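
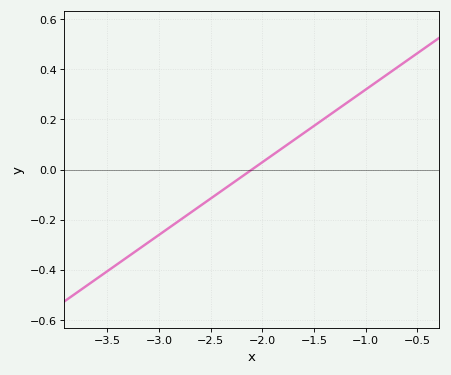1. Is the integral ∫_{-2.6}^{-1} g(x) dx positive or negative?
positive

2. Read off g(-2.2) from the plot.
-0.02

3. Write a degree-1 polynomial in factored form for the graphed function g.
y = 0.29(x + 2.1)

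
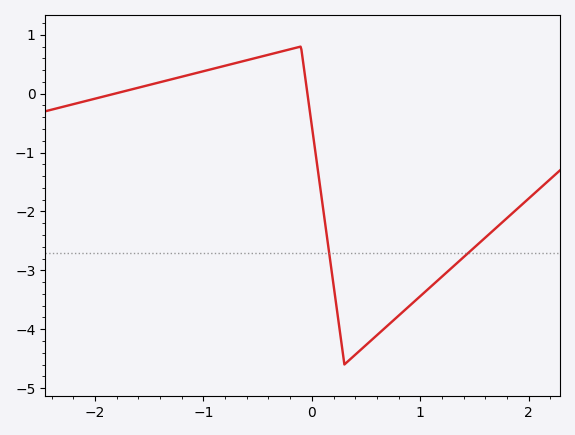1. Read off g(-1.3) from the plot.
0.24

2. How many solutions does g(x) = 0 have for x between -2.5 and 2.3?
2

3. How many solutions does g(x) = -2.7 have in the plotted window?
2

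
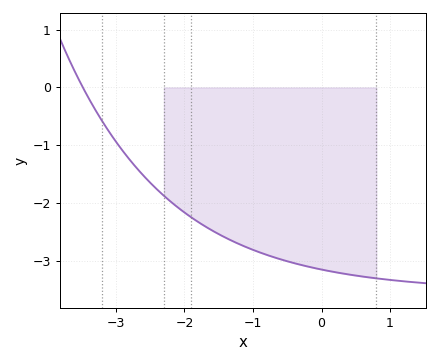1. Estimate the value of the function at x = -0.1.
-3.12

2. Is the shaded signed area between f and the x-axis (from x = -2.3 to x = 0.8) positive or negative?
negative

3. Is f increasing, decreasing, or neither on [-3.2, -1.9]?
decreasing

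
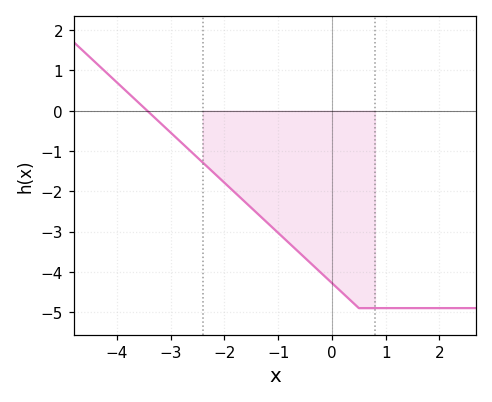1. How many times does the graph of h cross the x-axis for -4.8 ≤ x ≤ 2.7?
1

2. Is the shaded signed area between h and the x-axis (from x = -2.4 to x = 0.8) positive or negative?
negative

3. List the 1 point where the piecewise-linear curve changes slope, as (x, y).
(0.5, -4.9)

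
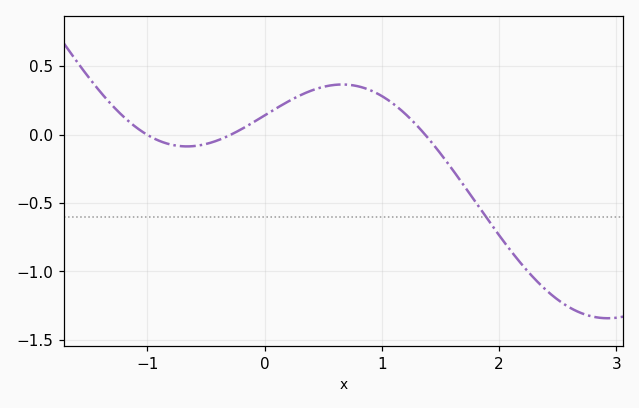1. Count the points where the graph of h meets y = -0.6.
1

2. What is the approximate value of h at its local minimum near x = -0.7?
-0.1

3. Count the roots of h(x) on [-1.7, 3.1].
3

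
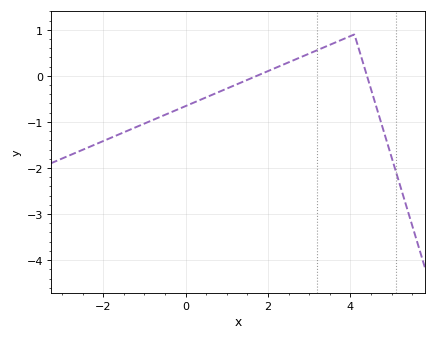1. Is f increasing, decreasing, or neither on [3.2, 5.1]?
neither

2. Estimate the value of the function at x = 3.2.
0.558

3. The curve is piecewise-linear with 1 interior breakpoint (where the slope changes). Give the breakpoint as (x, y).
(4.1, 0.9)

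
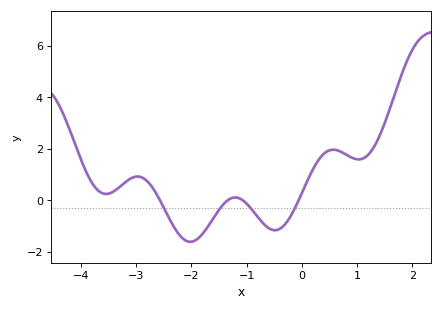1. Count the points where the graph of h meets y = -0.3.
4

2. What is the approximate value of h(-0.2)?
-0.6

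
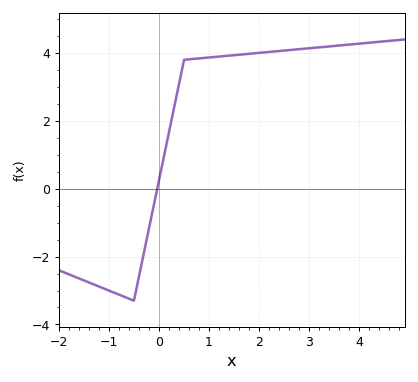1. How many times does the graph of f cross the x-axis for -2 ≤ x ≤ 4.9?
1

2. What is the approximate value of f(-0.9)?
-3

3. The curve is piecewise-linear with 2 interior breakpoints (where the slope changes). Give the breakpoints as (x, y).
(-0.5, -3.3); (0.5, 3.8)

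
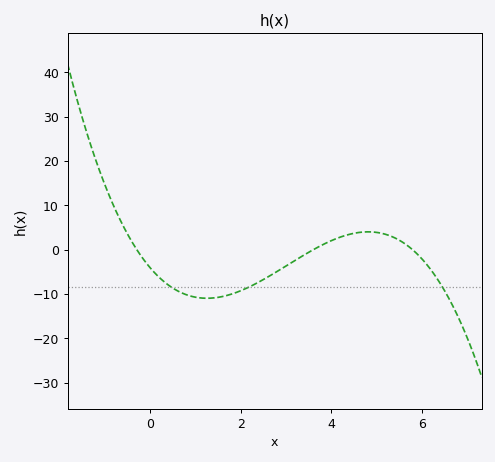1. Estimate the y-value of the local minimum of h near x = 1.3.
-10.9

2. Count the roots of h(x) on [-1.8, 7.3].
3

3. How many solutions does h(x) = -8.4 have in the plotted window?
3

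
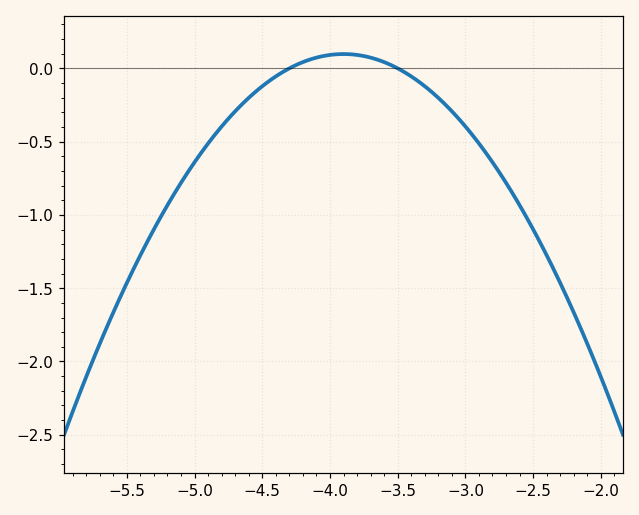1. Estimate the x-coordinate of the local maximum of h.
-3.9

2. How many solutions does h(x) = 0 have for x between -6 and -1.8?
2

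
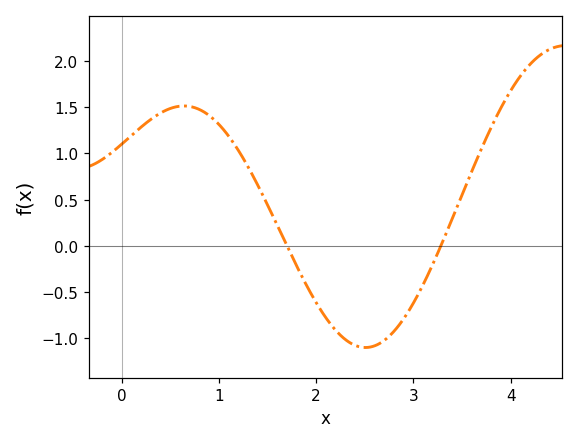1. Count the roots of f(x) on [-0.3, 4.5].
2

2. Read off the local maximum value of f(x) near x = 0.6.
1.52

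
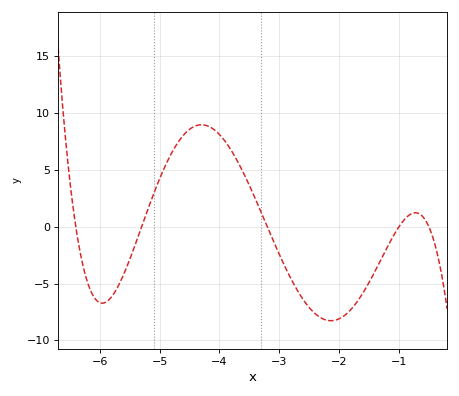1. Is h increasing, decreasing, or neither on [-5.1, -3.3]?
neither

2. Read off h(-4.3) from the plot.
9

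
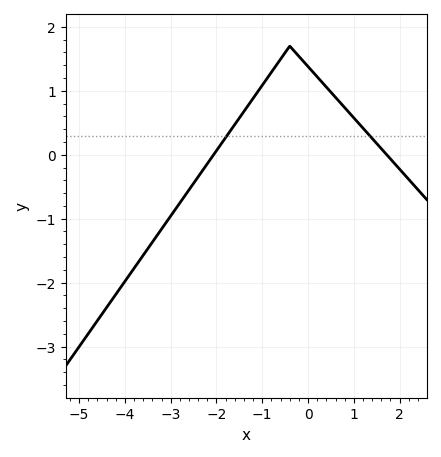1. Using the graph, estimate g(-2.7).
-0.651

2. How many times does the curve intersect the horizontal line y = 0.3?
2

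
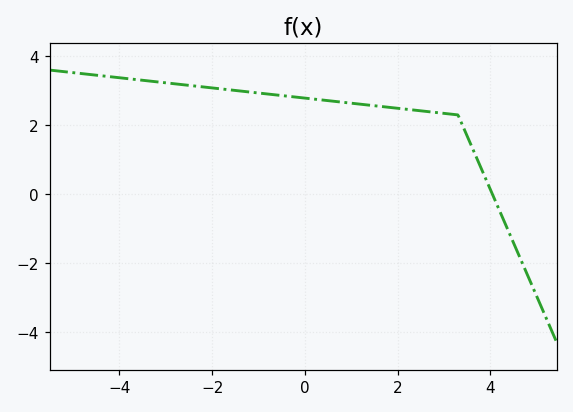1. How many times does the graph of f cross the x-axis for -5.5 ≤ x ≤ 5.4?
1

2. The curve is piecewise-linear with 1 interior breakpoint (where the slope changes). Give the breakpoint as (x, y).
(3.3, 2.3)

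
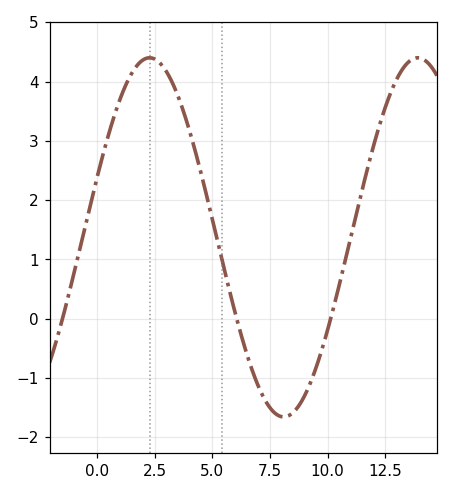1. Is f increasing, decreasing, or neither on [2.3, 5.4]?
decreasing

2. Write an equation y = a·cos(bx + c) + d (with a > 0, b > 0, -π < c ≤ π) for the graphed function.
y = 3.03cos(0.54x - 1.23) + 1.37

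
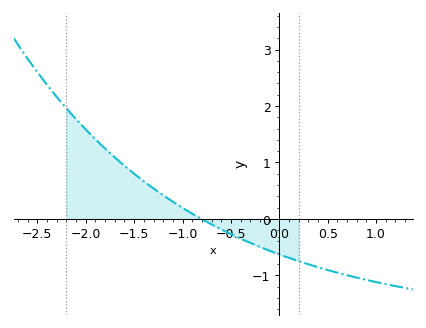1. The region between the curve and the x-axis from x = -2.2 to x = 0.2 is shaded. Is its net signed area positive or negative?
positive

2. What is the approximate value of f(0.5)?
-0.9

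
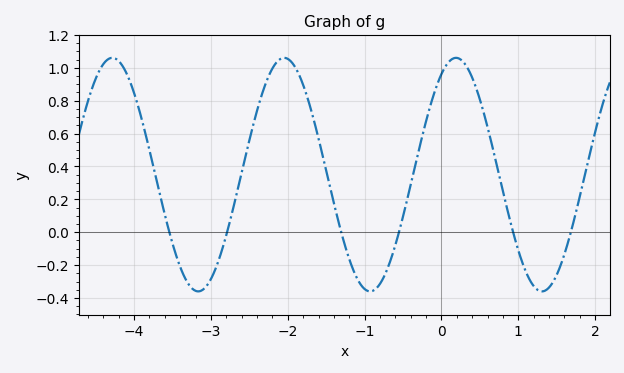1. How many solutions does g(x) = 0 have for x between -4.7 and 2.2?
6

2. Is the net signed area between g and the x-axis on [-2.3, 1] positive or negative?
positive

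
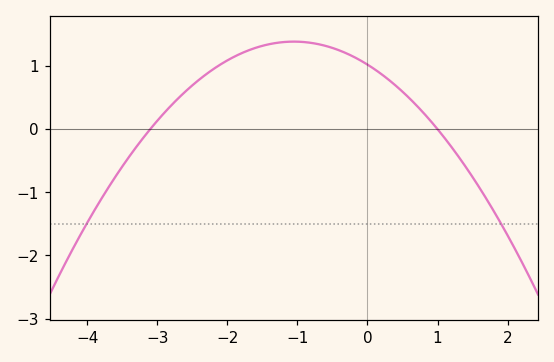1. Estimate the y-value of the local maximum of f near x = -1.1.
1.4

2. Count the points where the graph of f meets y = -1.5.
2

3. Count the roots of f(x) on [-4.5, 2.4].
2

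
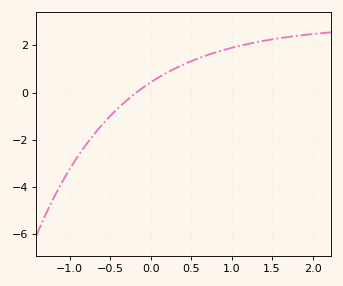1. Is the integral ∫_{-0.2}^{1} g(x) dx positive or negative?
positive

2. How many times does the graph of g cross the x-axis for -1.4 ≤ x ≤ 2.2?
1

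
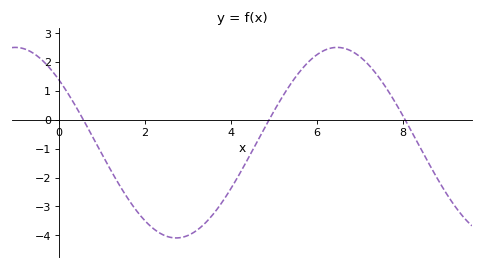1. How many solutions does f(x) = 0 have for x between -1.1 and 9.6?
3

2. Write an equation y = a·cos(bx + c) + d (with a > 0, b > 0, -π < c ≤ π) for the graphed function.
y = 3.3cos(0.84x + 0.85) - 0.79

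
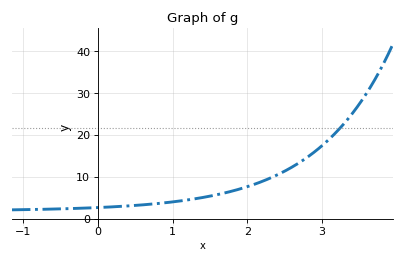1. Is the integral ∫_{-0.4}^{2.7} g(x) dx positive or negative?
positive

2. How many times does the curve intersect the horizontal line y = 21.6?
1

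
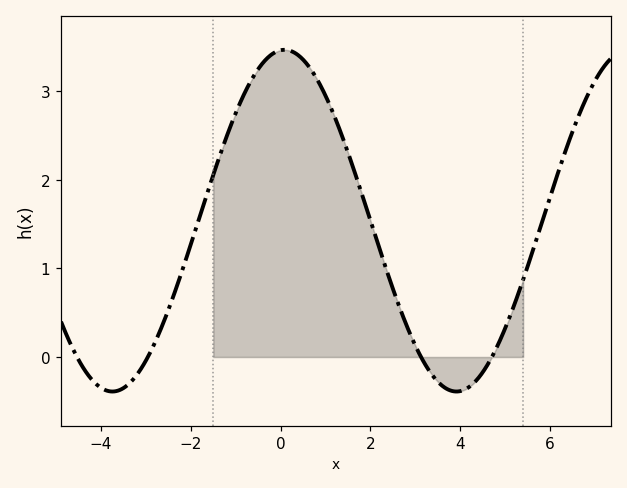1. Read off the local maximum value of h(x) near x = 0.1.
3.47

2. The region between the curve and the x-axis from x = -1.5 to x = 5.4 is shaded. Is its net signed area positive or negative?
positive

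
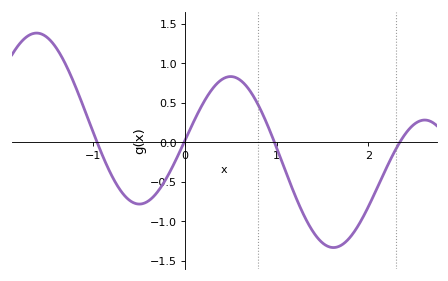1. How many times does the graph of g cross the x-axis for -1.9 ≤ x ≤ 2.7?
4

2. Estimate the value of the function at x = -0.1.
-0.2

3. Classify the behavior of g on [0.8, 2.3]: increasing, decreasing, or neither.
neither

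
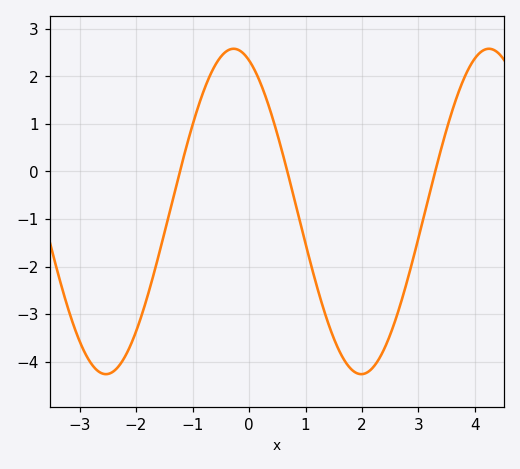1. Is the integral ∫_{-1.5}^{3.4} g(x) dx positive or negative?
negative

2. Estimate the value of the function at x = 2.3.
-3.9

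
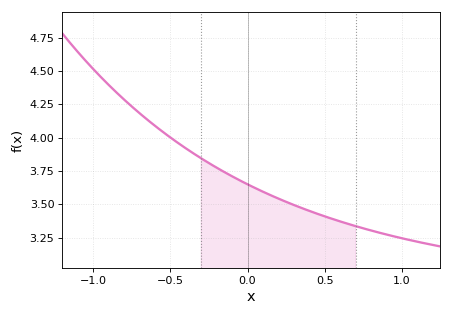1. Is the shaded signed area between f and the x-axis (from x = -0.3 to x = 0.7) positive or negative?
positive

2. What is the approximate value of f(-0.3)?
3.84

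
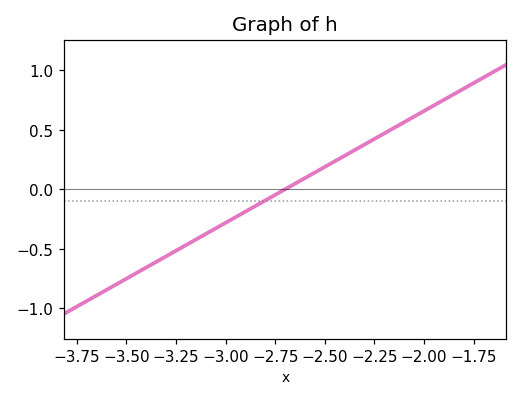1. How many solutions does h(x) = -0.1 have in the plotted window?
1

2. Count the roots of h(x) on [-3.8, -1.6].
1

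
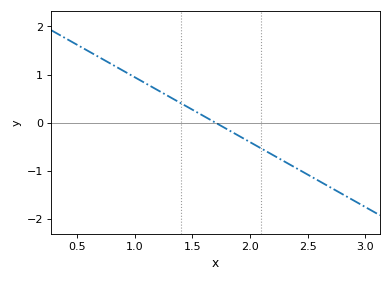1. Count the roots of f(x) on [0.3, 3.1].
1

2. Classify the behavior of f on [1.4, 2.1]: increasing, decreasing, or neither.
decreasing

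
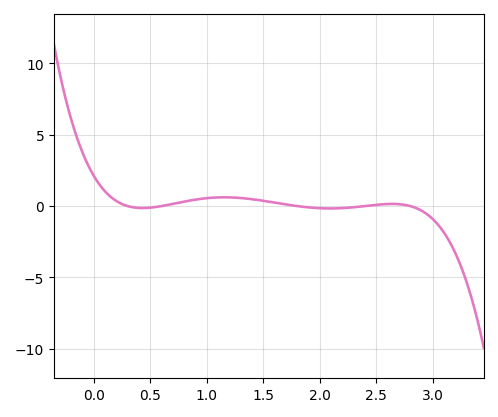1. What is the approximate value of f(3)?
-1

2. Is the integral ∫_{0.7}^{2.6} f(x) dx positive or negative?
positive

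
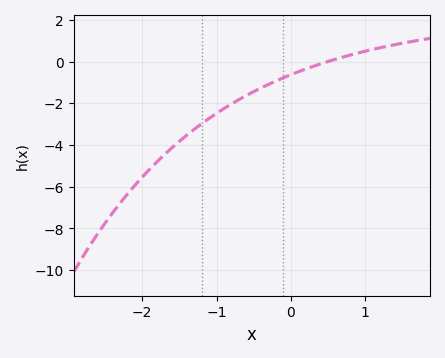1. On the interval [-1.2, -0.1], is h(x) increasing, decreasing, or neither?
increasing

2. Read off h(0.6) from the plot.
0.111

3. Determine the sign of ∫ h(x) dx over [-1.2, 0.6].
negative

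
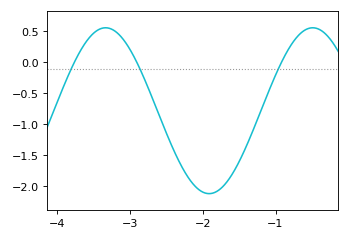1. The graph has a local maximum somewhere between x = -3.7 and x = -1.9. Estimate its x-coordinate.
-3.3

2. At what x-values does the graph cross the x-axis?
-3.8, -2.9, -0.9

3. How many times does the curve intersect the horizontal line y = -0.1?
3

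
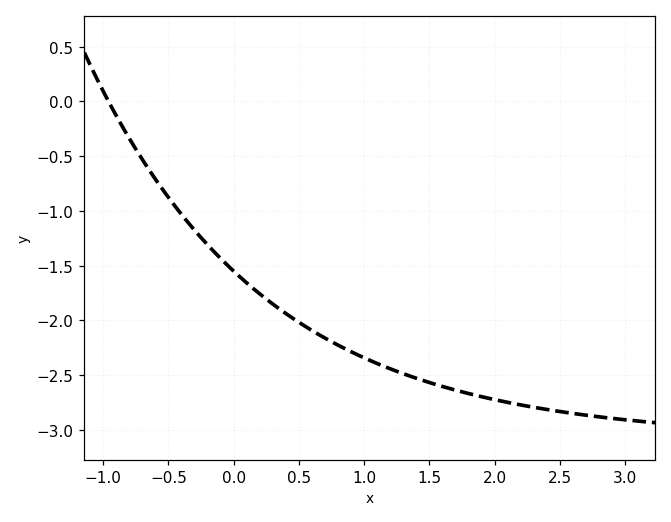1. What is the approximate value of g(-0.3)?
-1.2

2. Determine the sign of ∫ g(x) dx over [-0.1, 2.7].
negative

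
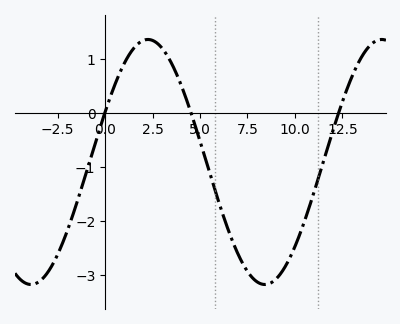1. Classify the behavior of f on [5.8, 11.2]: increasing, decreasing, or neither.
neither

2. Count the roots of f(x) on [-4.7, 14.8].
3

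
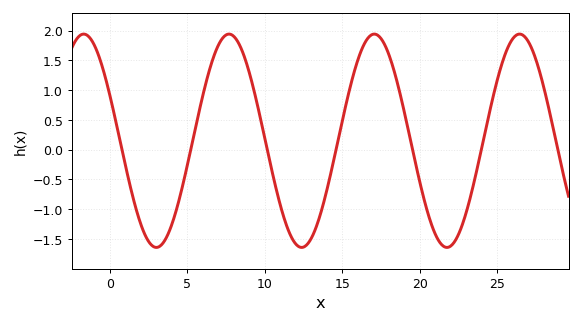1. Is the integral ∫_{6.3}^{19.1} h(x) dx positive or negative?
positive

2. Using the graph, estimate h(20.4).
-0.95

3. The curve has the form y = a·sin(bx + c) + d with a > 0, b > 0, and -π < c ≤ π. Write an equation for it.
y = 1.79sin(0.67x + 2.7) + 0.15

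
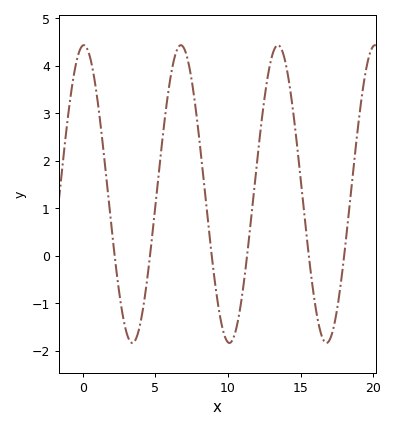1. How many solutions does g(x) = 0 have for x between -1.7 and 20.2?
6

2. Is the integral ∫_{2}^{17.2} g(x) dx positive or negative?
positive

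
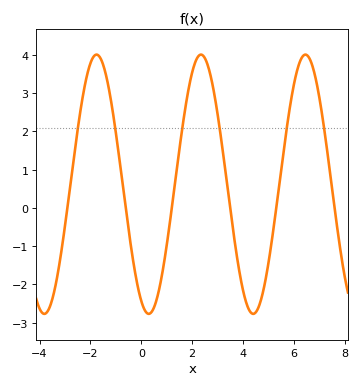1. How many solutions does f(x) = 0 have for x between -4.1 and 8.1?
6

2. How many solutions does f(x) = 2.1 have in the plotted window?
6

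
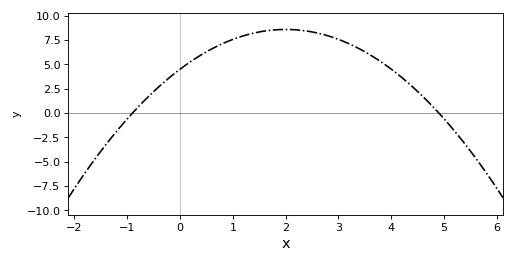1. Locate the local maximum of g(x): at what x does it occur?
2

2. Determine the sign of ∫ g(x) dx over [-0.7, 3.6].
positive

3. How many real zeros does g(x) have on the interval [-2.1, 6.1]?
2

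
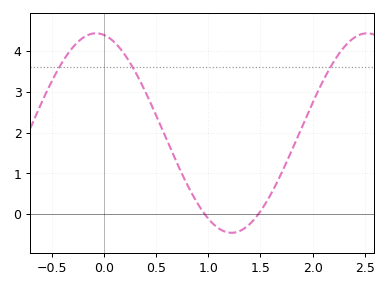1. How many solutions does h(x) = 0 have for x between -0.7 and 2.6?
2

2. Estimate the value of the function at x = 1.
-0.109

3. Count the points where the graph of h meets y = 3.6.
3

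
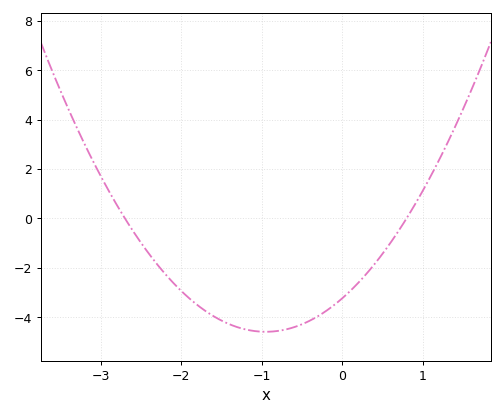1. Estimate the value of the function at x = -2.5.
-0.99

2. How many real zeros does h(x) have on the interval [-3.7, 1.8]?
2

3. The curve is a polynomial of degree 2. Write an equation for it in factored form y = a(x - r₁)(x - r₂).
y = 1.5(x + 2.7)(x - 0.8)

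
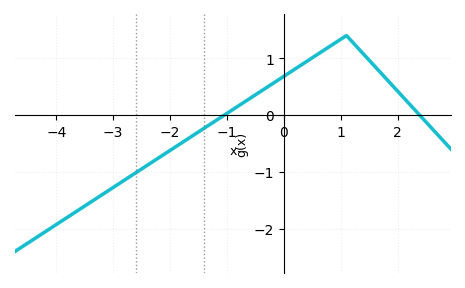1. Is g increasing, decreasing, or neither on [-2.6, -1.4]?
increasing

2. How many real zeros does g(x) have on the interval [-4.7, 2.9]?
2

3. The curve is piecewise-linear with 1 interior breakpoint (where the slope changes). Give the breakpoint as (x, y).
(1.1, 1.4)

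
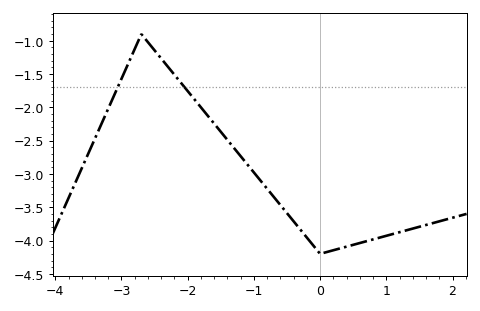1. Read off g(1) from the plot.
-3.95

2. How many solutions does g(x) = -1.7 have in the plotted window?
2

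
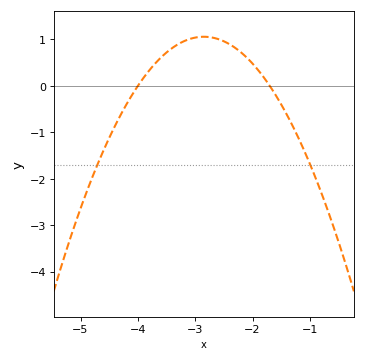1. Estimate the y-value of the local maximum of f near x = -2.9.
1.1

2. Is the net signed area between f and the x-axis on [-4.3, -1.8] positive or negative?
positive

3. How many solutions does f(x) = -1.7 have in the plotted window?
2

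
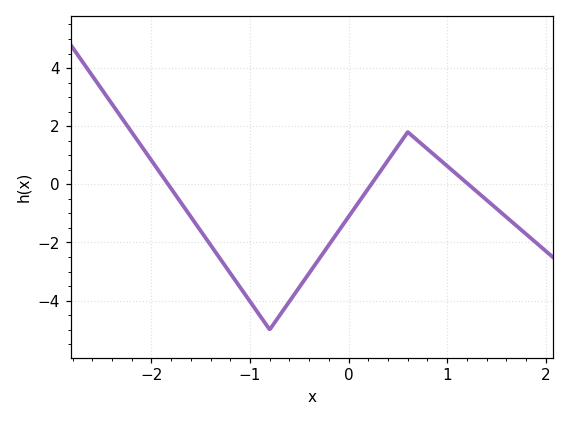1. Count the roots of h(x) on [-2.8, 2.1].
3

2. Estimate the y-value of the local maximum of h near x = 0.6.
1.8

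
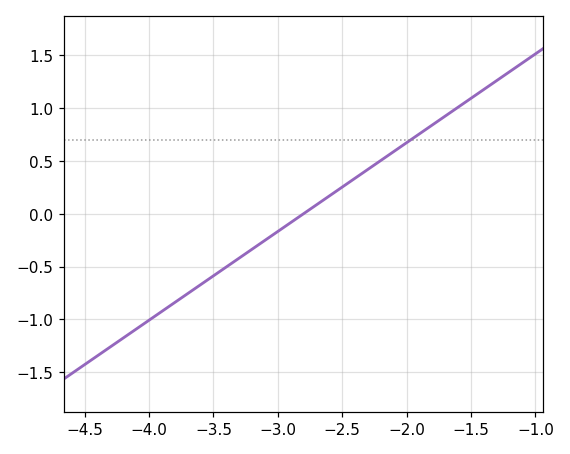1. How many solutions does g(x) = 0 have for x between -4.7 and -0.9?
1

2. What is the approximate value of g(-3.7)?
-0.75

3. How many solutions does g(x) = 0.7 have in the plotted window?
1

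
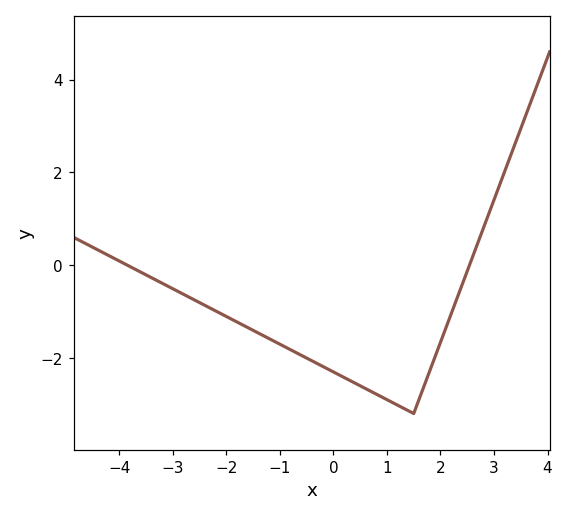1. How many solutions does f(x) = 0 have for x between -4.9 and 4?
2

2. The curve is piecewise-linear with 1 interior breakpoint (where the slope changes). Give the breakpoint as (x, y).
(1.5, -3.2)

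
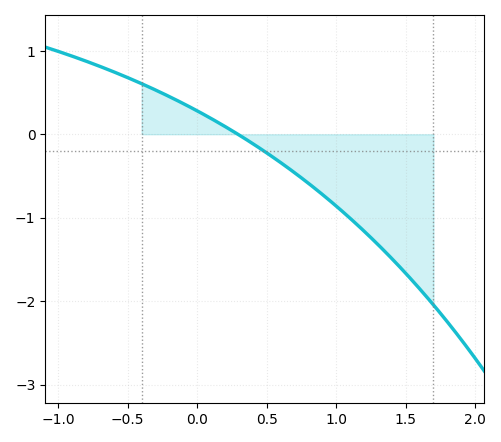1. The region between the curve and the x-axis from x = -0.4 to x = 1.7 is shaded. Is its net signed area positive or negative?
negative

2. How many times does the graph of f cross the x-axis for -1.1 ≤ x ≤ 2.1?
1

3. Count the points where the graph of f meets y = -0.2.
1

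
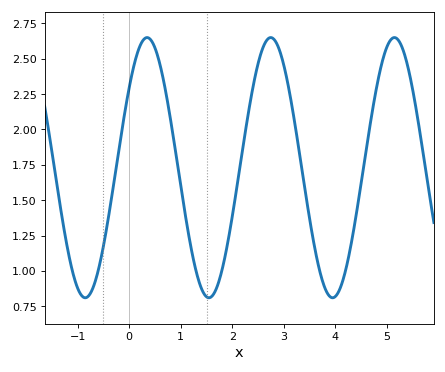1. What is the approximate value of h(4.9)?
2.45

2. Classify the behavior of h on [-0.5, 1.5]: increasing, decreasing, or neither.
neither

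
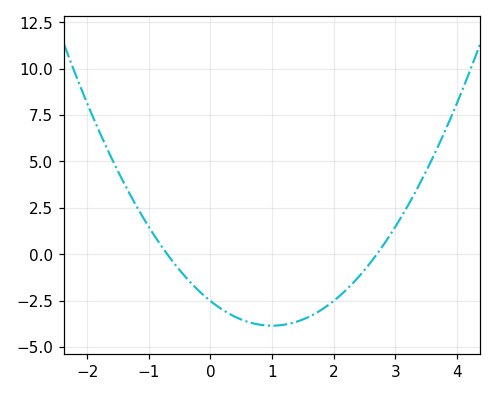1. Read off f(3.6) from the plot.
5.15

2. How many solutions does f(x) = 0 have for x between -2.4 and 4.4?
2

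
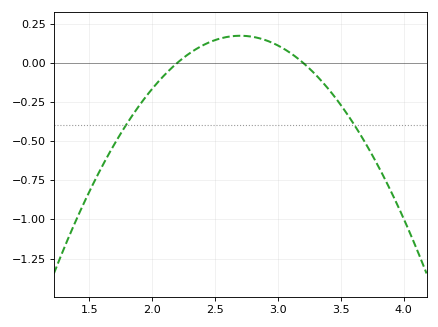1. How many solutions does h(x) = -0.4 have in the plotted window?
2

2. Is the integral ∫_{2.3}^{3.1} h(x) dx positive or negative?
positive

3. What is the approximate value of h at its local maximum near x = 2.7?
0.172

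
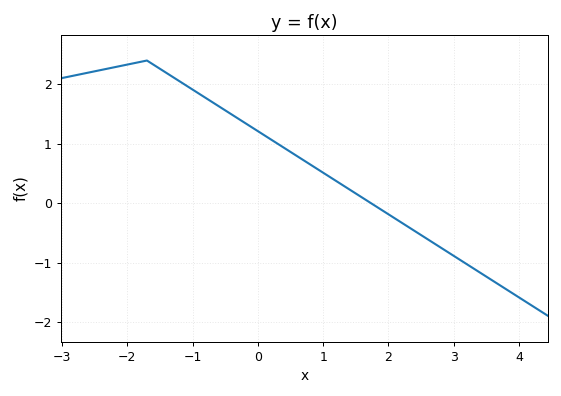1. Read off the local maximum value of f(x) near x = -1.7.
2.4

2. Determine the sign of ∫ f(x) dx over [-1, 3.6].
positive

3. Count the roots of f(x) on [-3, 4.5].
1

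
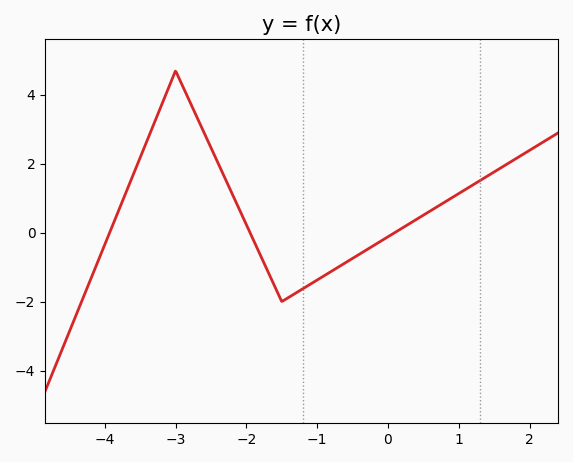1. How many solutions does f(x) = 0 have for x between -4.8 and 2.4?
3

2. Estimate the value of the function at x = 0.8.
0.8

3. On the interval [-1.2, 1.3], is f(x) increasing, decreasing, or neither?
increasing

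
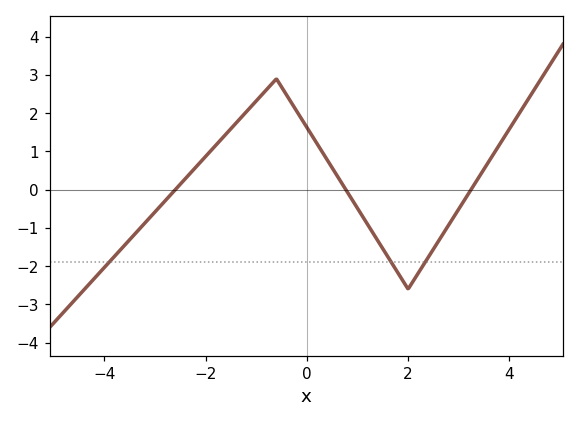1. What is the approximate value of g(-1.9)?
1.01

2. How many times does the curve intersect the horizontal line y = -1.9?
3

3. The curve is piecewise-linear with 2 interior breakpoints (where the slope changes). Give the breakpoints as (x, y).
(-0.6, 2.9); (2, -2.6)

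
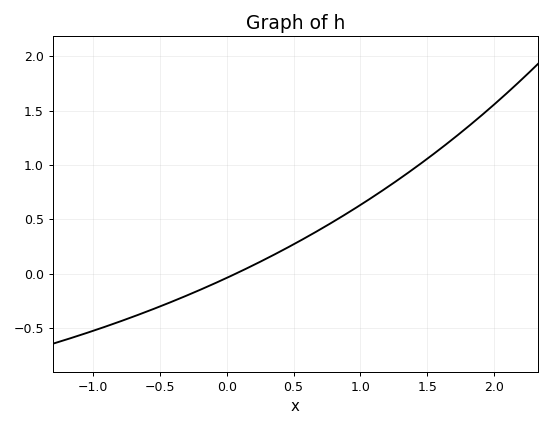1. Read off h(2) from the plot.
1.55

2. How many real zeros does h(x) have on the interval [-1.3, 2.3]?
1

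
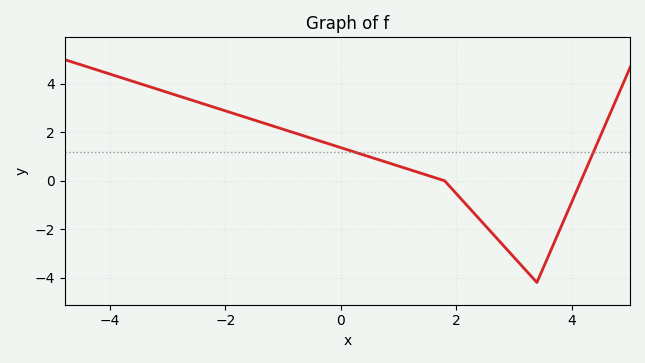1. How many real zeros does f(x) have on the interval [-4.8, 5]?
2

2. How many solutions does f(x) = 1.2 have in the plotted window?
2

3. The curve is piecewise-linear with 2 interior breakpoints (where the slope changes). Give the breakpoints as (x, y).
(1.8, 0); (3.4, -4.2)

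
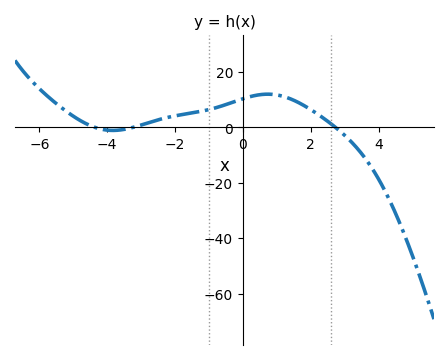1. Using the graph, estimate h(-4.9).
4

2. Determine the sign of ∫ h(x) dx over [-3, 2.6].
positive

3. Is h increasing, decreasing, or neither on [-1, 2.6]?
neither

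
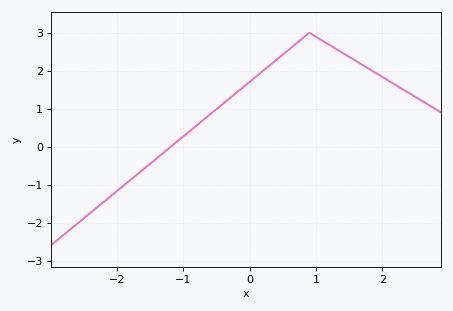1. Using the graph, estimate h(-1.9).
-1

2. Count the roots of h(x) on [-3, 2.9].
1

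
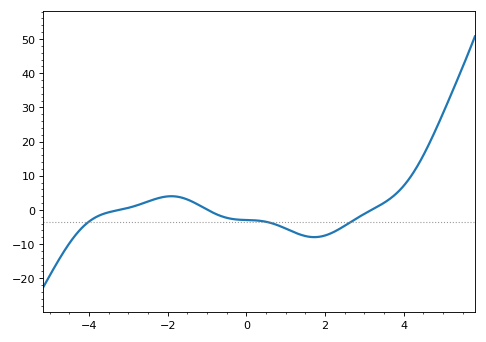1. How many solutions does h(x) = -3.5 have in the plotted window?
3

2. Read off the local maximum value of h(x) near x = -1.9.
4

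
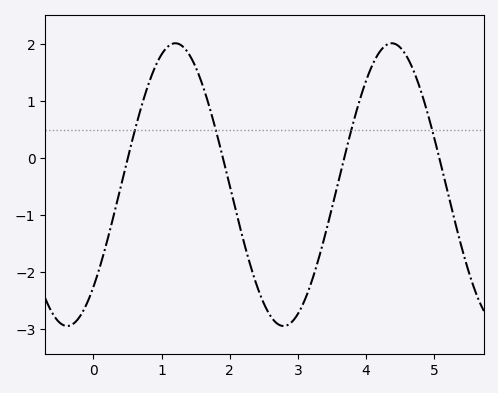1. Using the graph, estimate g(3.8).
0.6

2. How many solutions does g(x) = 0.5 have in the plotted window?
4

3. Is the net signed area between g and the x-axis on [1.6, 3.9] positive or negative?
negative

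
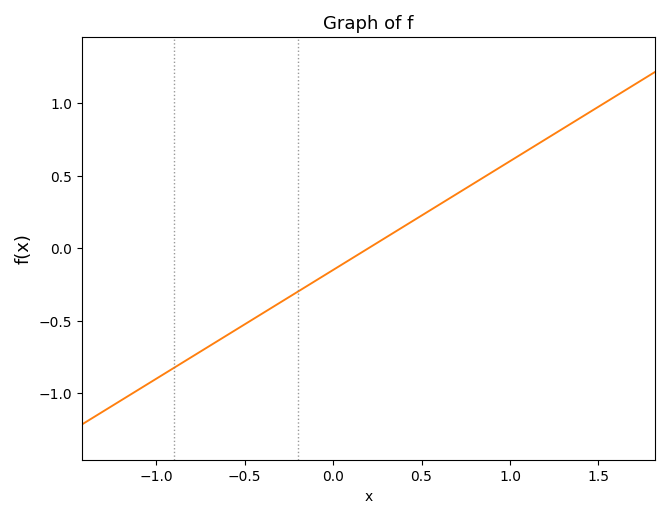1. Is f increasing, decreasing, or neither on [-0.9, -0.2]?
increasing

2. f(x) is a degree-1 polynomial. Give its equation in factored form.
y = 0.75(x - 0.2)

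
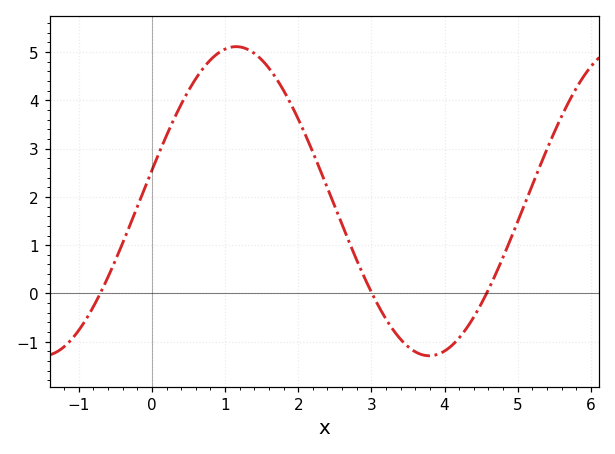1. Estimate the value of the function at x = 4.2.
-0.919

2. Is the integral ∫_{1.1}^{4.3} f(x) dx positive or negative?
positive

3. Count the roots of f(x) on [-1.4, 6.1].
3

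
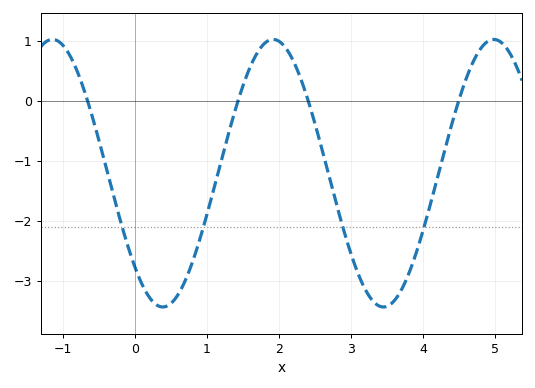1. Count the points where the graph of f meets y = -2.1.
4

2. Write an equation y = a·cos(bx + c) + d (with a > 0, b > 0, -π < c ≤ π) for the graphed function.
y = 2.23cos(2.05x + 2.35) - 1.21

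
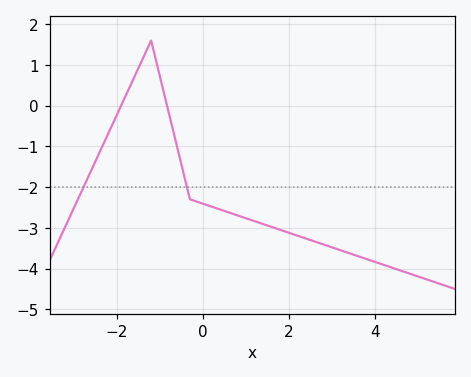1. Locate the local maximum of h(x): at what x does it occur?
-1.2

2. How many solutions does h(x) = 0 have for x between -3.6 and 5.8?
2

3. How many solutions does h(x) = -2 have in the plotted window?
2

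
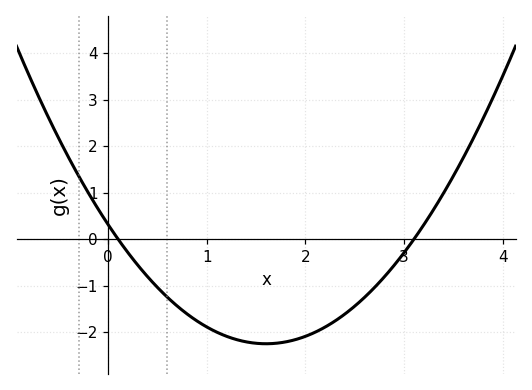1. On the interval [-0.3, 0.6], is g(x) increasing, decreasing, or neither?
decreasing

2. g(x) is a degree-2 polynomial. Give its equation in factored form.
y = 1(x - 0.1)(x - 3.1)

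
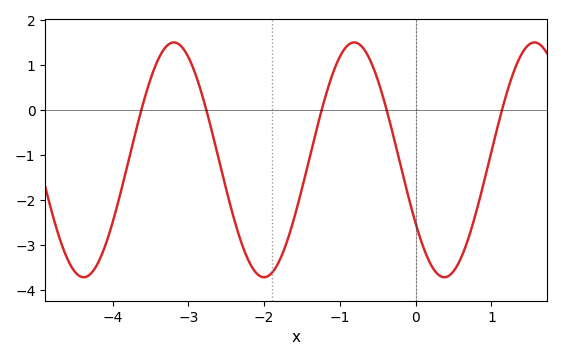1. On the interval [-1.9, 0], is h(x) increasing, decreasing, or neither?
neither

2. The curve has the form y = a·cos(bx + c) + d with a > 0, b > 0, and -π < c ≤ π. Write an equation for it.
y = 2.61cos(2.64x + 2.14) - 1.1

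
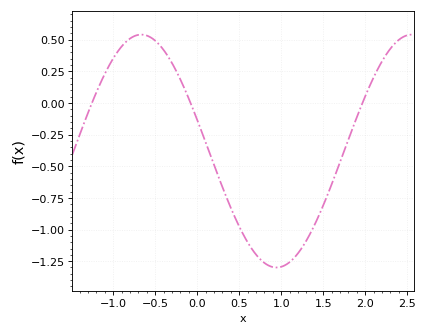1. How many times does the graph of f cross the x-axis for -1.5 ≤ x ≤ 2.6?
3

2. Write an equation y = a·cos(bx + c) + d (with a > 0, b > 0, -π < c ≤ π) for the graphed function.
y = 0.92cos(1.9x + 1.3) - 0.38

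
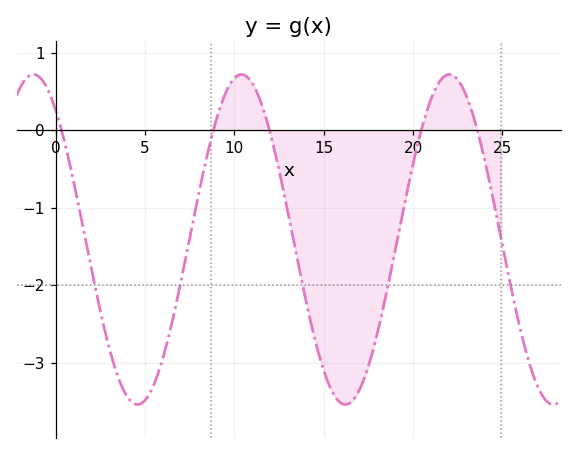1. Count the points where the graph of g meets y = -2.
5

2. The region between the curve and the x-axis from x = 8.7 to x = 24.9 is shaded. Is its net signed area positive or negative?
negative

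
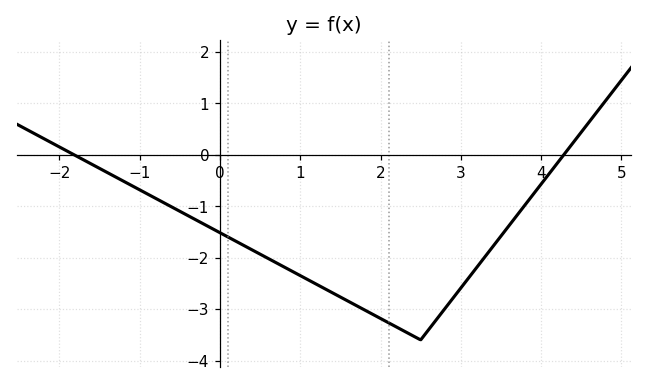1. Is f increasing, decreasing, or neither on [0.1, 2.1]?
decreasing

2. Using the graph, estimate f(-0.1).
-1.43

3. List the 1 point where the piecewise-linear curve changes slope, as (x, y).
(2.5, -3.6)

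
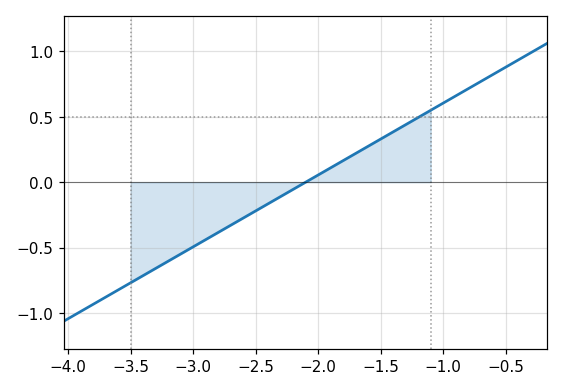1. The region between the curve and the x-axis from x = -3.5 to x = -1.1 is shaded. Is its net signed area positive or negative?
negative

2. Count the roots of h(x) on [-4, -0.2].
1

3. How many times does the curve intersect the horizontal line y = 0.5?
1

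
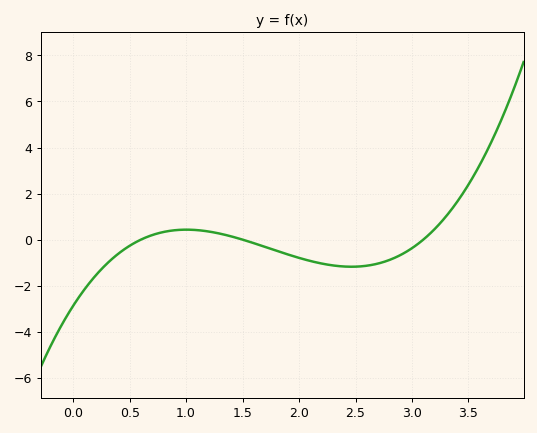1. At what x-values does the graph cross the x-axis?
0.6, 1.5, 3.1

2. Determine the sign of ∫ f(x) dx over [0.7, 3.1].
negative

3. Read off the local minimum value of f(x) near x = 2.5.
-1.18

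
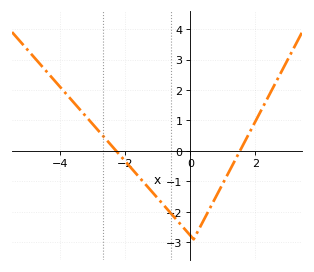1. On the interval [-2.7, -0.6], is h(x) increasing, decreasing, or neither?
decreasing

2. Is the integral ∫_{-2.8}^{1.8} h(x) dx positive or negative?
negative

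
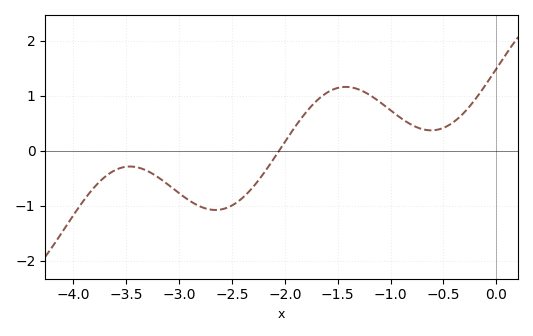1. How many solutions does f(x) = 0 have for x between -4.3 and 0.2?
1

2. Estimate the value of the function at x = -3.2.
-0.48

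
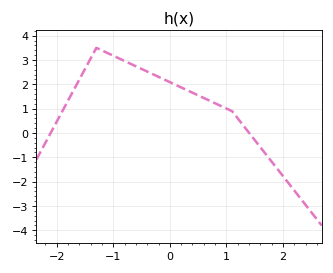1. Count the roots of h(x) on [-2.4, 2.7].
2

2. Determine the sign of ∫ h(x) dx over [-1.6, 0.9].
positive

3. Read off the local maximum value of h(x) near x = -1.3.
3.5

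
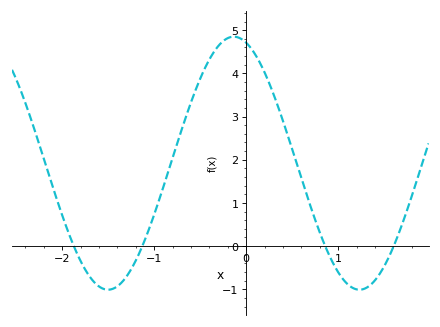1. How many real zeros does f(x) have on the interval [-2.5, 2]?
4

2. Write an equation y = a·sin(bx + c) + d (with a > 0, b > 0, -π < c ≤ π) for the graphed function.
y = 2.93sin(2.3x + 1.9) + 1.92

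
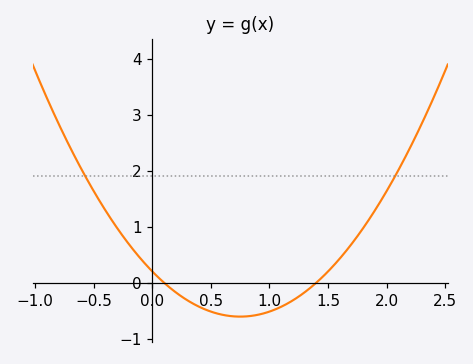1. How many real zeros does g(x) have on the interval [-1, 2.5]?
2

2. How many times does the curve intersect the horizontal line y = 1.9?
2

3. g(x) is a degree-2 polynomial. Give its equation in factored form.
y = 1.44(x - 0.1)(x - 1.4)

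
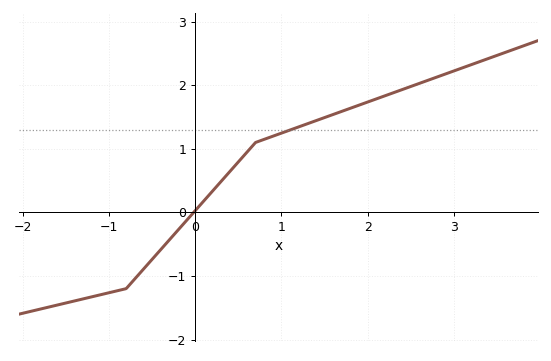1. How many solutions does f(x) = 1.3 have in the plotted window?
1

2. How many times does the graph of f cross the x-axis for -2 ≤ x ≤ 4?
1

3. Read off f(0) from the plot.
0.027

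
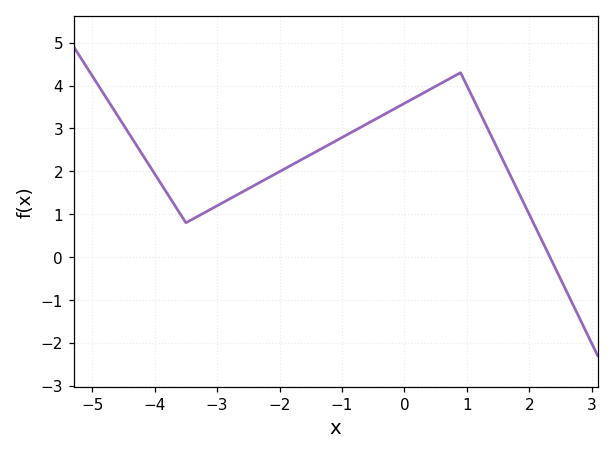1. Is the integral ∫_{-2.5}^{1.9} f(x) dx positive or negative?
positive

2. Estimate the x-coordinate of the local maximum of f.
0.898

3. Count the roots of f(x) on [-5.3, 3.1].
1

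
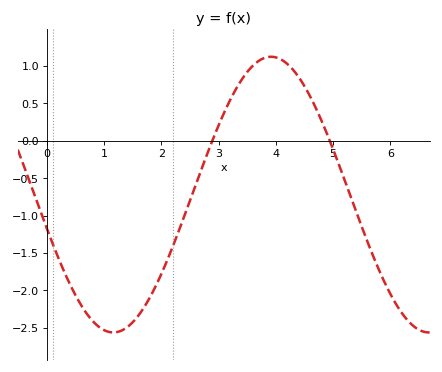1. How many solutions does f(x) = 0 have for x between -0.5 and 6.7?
2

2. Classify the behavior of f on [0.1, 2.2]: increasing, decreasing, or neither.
neither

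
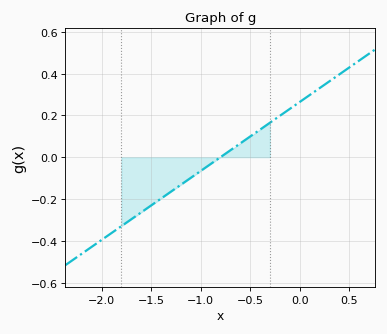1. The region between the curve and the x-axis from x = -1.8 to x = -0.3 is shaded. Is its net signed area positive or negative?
negative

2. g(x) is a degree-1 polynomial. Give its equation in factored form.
y = 0.33(x + 0.8)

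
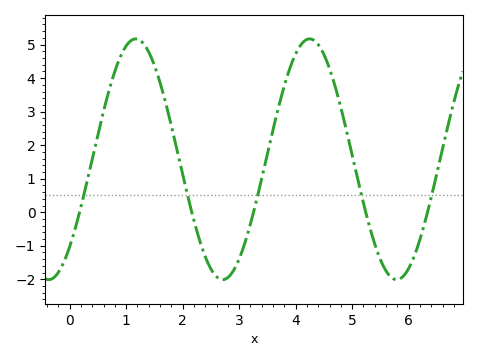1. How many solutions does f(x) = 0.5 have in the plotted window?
5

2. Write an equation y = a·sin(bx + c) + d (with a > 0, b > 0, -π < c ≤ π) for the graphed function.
y = 3.59sin(2x - 0.81) + 1.58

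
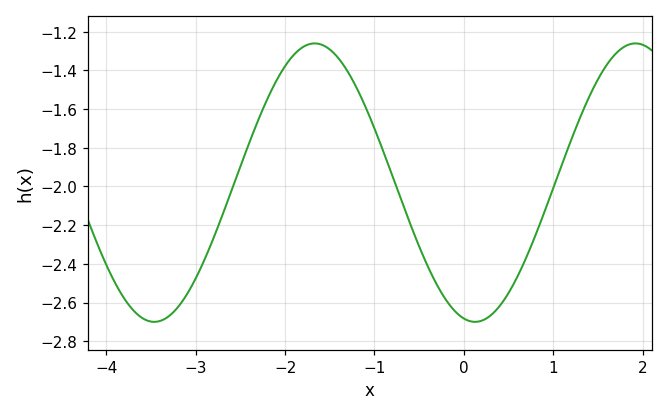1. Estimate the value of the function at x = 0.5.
-2.55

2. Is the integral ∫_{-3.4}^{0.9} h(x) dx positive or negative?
negative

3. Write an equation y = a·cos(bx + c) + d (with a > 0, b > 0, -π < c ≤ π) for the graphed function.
y = 0.72cos(1.75x + 2.92) - 1.98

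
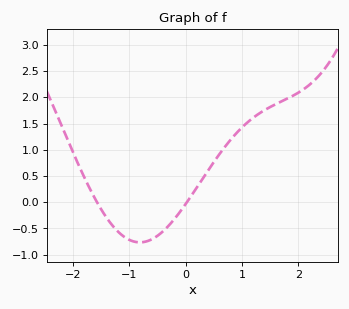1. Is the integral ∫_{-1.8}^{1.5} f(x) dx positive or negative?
positive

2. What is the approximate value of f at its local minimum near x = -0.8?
-0.765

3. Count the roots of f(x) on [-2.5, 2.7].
2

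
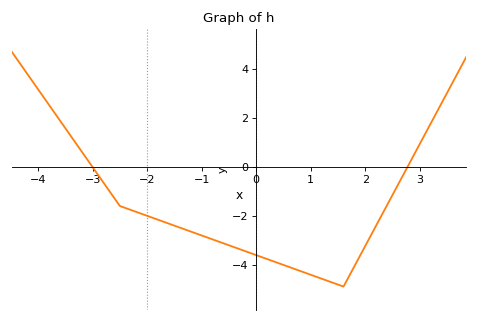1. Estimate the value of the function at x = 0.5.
-4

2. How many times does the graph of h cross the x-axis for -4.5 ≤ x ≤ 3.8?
2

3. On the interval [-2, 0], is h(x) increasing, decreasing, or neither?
decreasing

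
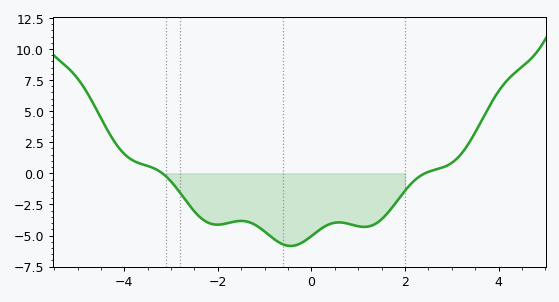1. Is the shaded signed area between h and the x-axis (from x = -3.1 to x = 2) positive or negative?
negative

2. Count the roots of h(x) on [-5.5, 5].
2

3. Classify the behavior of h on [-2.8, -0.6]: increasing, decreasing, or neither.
neither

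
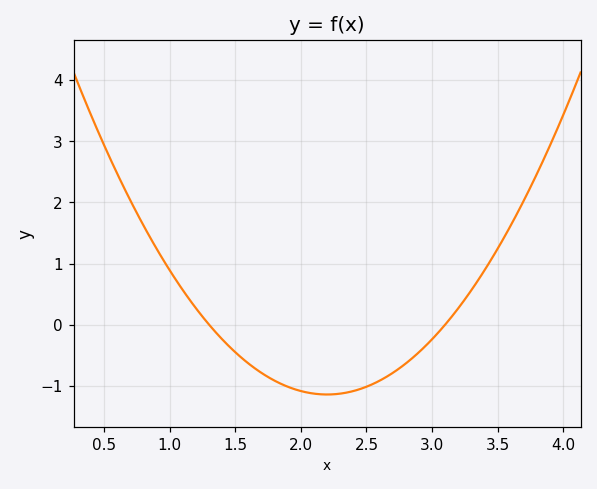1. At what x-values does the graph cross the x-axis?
1.3, 3.1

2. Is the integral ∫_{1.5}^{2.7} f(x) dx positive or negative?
negative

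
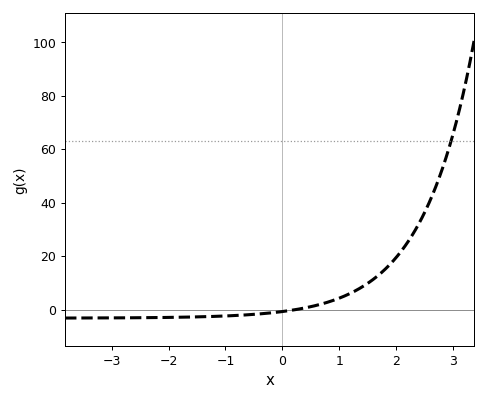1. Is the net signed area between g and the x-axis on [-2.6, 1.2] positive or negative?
negative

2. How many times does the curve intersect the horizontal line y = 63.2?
1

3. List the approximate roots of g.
0.2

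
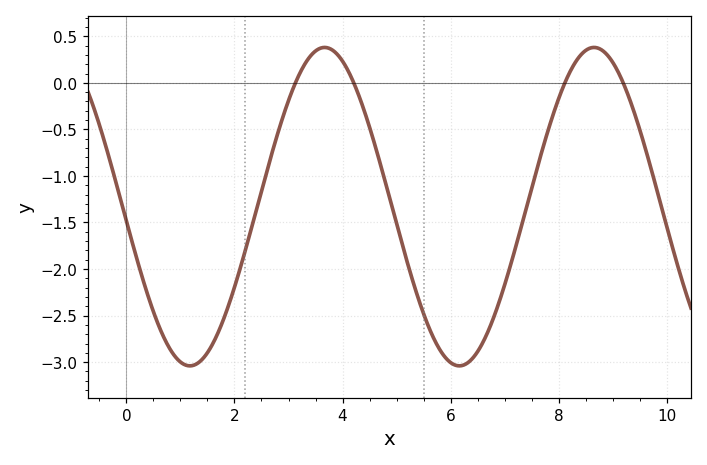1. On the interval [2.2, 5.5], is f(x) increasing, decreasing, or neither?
neither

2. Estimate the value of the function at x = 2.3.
-1.6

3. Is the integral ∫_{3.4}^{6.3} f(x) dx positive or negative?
negative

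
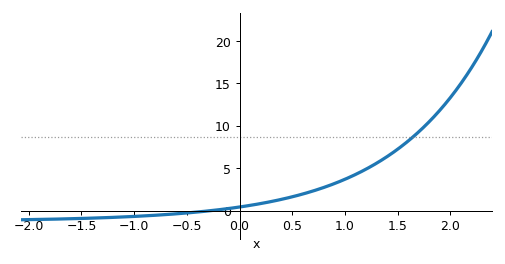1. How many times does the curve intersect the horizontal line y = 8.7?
1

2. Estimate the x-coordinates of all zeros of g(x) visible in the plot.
-0.3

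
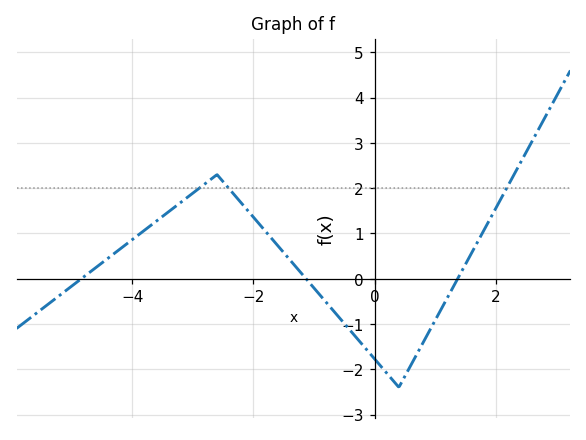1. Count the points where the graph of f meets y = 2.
3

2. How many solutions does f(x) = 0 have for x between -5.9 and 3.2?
3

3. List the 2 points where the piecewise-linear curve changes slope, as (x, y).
(-2.6, 2.3); (0.4, -2.4)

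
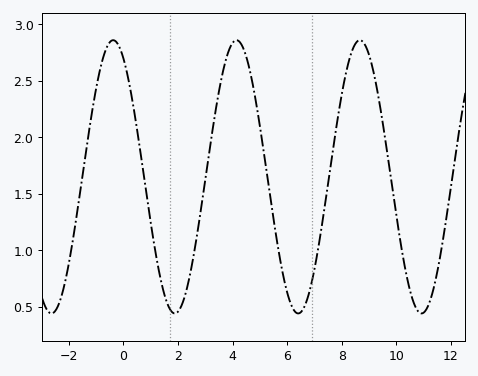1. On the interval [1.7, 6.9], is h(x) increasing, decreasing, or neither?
neither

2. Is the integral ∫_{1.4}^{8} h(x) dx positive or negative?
positive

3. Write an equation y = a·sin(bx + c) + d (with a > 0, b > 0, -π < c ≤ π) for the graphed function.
y = 1.21sin(1.4x + 2.1) + 1.65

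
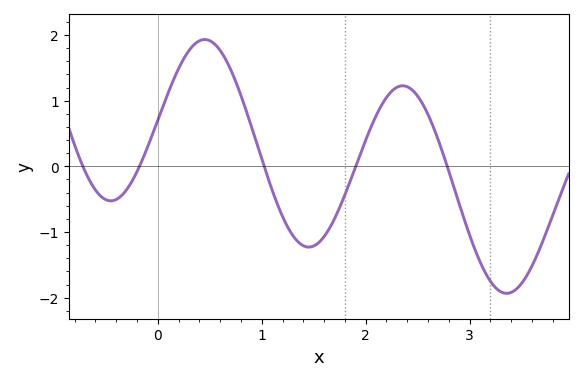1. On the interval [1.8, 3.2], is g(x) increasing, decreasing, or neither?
neither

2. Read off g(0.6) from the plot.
1.77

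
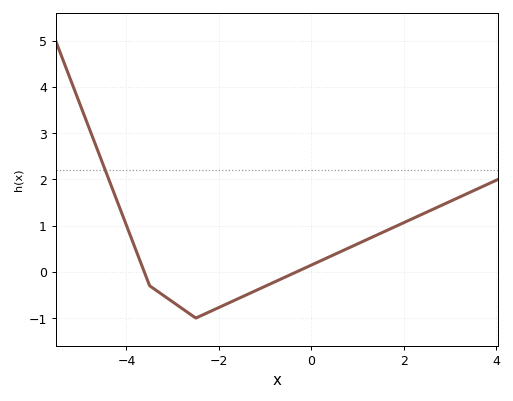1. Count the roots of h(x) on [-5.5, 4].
2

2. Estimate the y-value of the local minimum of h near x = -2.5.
-0.999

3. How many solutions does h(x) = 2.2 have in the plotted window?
1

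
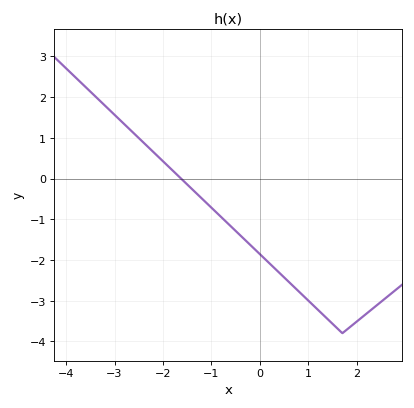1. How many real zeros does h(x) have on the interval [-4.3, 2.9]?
1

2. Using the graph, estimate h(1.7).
-3.8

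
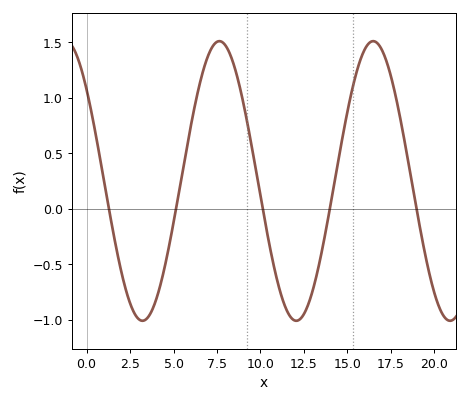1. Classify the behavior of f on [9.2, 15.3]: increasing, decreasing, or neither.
neither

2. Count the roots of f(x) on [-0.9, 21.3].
5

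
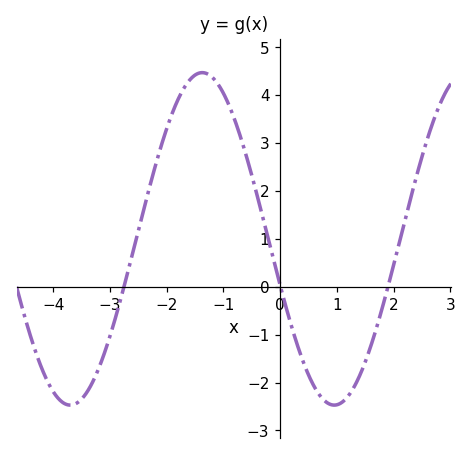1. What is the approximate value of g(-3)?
-1.04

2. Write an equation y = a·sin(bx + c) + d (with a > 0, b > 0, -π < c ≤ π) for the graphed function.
y = 3.47sin(1.35x - 2.86) + 1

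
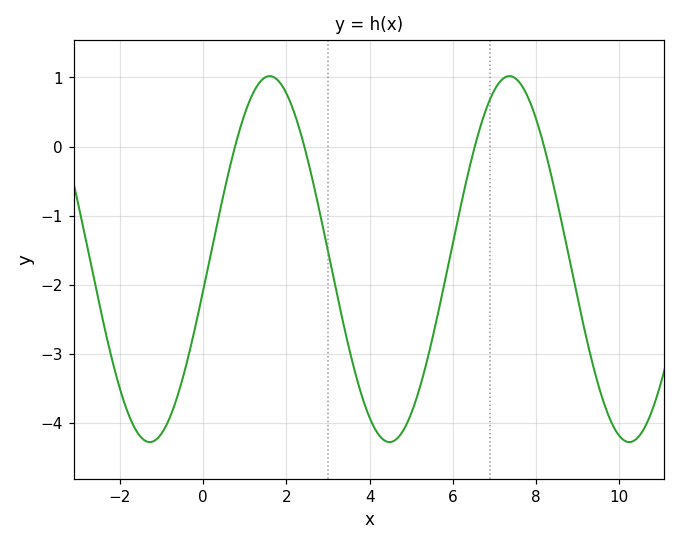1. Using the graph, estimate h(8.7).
-1.33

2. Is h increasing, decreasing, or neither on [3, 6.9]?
neither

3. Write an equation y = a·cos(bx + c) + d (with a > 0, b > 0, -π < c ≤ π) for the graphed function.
y = 2.65cos(1.09x - 1.74) - 1.63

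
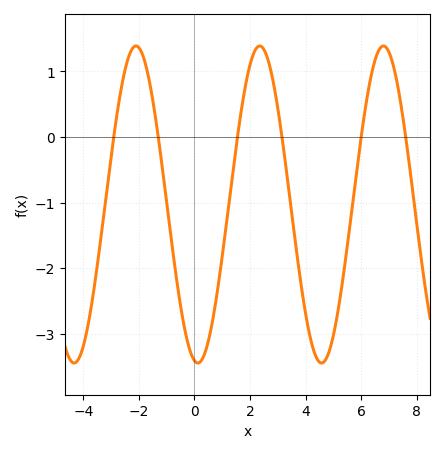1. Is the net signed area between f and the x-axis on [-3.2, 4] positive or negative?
negative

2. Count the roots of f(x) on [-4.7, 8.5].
6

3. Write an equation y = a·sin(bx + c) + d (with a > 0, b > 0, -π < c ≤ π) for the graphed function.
y = 2.42sin(1.41x - 1.74) - 1.03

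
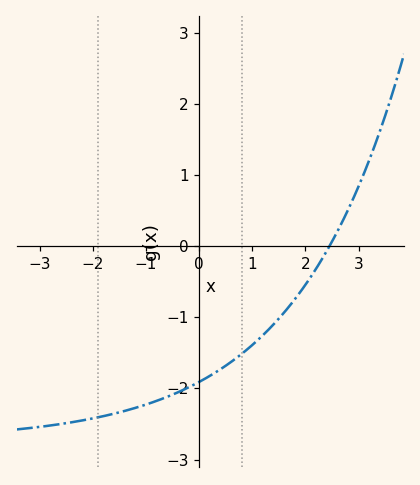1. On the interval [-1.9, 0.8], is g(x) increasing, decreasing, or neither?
increasing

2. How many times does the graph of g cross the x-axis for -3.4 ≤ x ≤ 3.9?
1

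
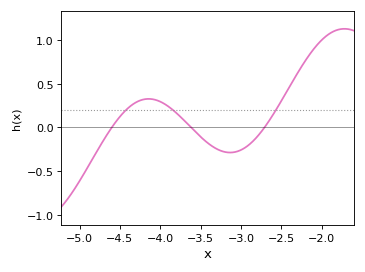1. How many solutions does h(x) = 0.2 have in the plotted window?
3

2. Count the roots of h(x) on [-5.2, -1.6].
3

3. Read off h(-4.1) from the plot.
0.324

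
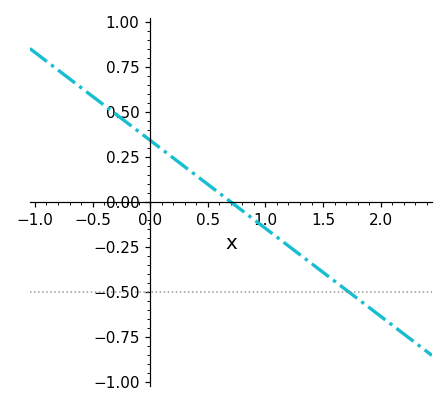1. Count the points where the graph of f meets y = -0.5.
1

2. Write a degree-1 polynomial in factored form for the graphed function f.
y = -0.49(x - 0.7)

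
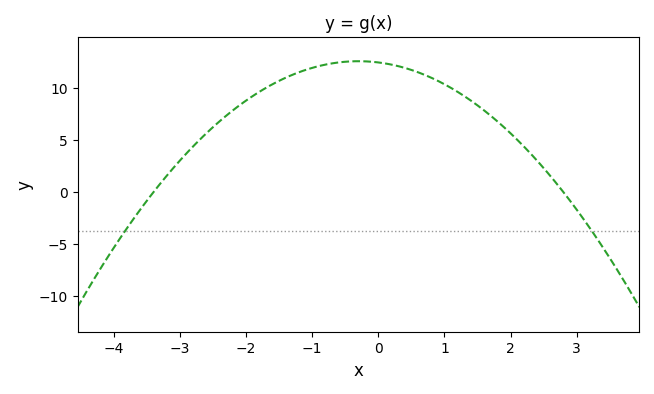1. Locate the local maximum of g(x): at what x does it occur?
-0.3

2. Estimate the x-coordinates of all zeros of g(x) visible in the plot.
-3.4, 2.8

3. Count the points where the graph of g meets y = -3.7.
2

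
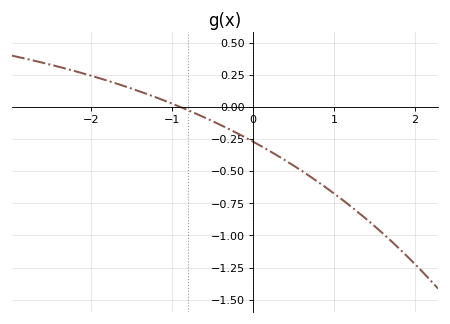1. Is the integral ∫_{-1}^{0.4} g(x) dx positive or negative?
negative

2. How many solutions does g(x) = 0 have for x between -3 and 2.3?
1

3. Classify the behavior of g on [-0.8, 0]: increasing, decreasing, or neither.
decreasing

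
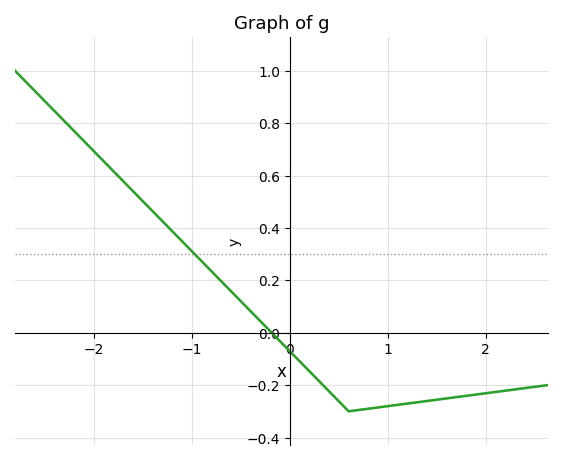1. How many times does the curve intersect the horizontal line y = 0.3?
1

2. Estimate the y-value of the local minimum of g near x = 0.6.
-0.3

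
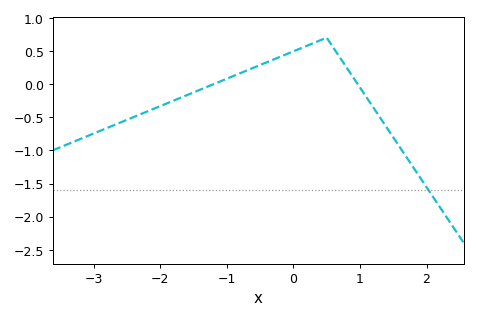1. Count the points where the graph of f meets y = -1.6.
1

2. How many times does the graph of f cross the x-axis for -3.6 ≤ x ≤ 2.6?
2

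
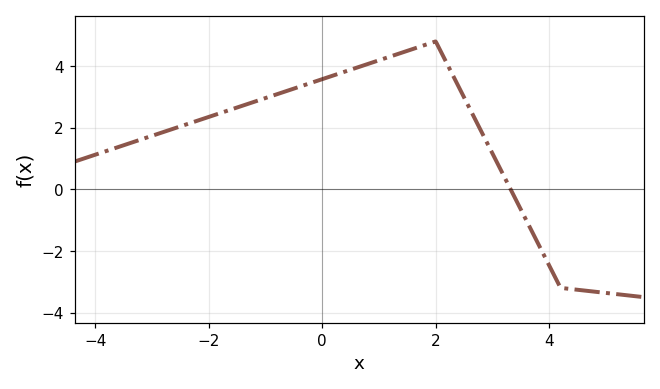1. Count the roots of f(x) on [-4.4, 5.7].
1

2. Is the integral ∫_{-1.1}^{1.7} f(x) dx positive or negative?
positive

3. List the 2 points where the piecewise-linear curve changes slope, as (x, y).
(2, 4.8); (4.2, -3.2)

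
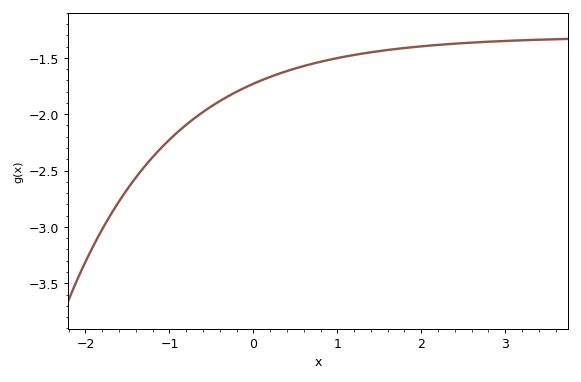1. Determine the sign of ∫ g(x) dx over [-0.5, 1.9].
negative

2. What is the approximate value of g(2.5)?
-1.37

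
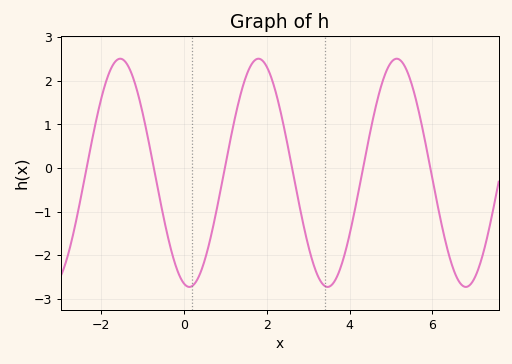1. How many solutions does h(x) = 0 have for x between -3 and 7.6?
6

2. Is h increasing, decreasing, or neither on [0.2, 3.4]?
neither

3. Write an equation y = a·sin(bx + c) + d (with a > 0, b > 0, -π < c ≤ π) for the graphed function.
y = 2.62sin(1.9x - 1.8) - 0.11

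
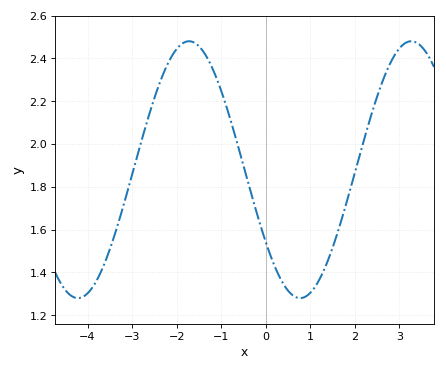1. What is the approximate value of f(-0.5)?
1.9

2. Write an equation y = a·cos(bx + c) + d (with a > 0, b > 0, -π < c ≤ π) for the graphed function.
y = 0.6cos(1.26x + 2.17) + 1.88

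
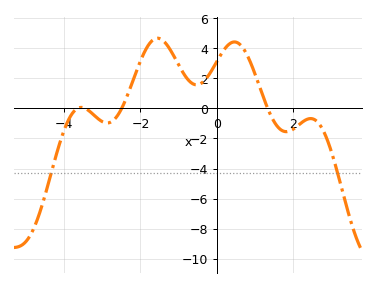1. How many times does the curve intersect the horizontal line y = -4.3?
2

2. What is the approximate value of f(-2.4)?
0.4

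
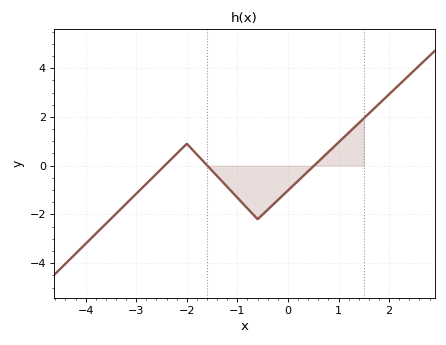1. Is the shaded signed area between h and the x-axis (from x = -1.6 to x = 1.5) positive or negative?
negative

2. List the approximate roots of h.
-2.44, -1.59, 0.516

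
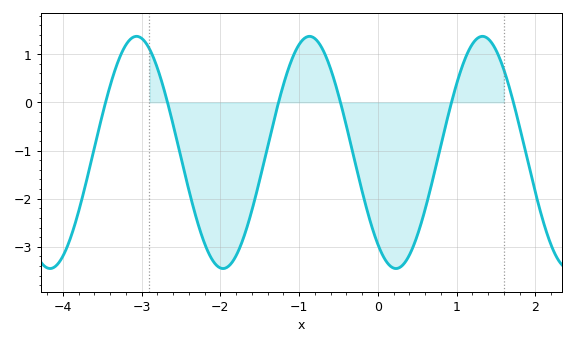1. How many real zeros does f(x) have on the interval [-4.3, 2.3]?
6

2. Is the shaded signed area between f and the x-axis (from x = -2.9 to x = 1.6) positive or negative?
negative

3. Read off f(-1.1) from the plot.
0.856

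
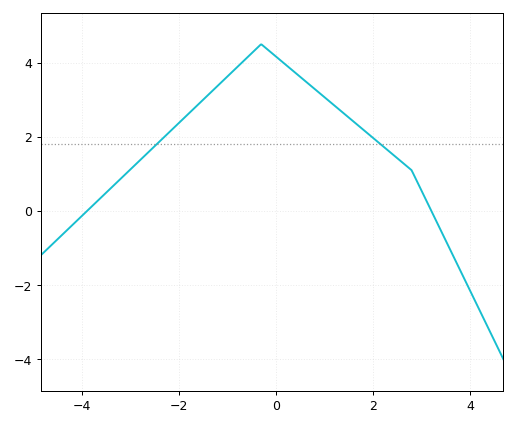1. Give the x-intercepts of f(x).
-3.8, 3.2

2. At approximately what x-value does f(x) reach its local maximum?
-0.4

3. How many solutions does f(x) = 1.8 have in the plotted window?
2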